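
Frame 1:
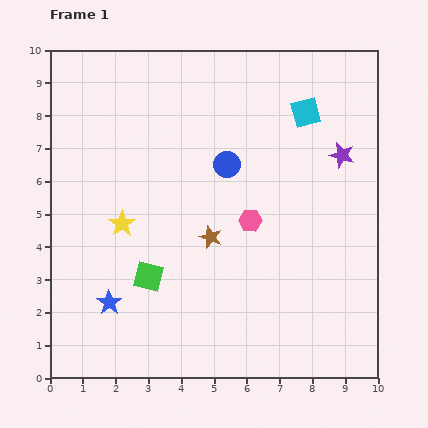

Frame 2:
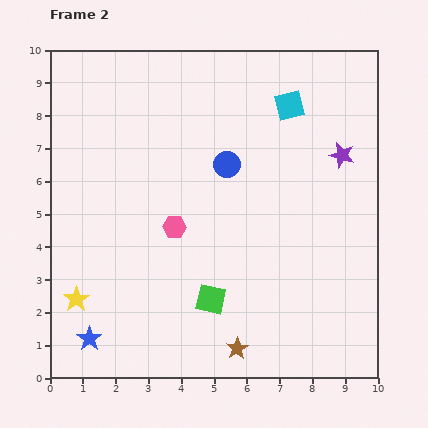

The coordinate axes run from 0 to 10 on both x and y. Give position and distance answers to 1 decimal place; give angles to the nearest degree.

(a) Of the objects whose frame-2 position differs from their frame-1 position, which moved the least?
the cyan square

(moved 0.5)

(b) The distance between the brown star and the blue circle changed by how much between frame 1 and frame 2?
+3.3

Distance in frame 1: 2.3. Distance in frame 2: 5.6.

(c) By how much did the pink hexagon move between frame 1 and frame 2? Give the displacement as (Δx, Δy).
(-2.3, -0.2)

The pink hexagon was at (6.1, 4.8) in frame 1 and (3.8, 4.6) in frame 2.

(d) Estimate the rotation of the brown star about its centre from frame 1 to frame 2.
21° clockwise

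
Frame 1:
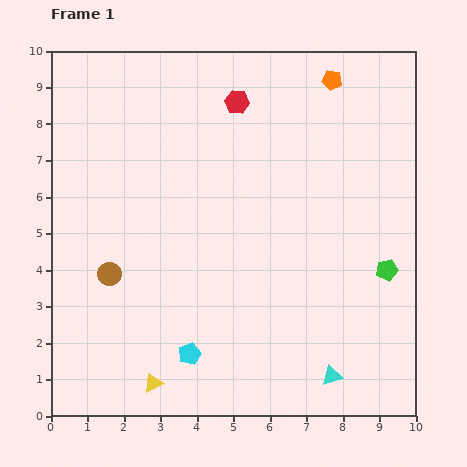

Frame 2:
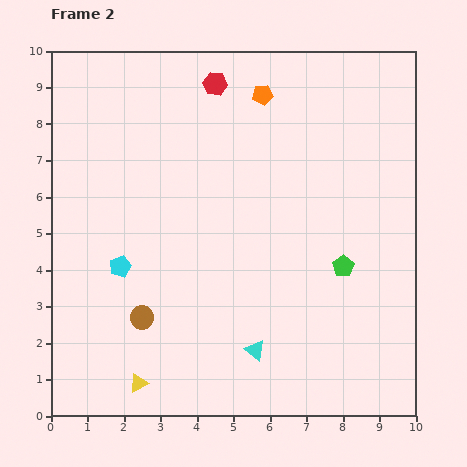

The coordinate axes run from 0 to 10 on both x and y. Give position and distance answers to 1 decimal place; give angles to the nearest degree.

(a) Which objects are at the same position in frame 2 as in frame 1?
none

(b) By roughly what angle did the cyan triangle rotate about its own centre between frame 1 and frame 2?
54° clockwise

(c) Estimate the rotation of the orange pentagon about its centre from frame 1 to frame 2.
19° counter-clockwise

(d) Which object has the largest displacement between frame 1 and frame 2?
the cyan pentagon

(moved 3.1; next 2.2)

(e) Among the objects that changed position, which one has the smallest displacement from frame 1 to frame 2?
the yellow triangle

(moved 0.4)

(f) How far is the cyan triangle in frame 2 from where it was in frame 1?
2.2

The cyan triangle moved from (7.7, 1.1) to (5.6, 1.8), a distance of √(2.1² + 0.7²) ≈ 2.2.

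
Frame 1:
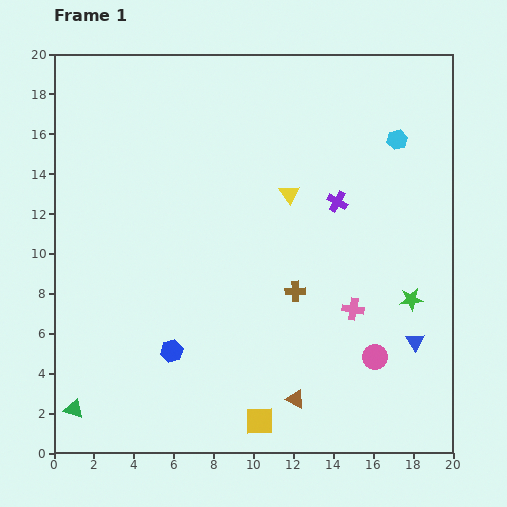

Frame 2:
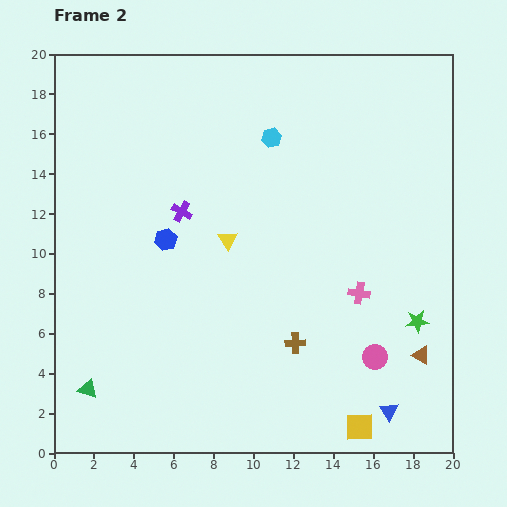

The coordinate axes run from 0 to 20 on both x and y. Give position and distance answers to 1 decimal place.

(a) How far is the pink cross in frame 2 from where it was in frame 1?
0.9

The pink cross moved from (15.0, 7.2) to (15.3, 8.0), a distance of √(0.3² + 0.8²) ≈ 0.9.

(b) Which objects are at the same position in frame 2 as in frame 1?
the pink circle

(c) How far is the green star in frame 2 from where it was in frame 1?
1.1

The green star moved from (17.9, 7.7) to (18.2, 6.6), a distance of √(0.3² + 1.1²) ≈ 1.1.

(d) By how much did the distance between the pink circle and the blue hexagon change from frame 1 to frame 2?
+1.8

Distance in frame 1: 10.2. Distance in frame 2: 12.0.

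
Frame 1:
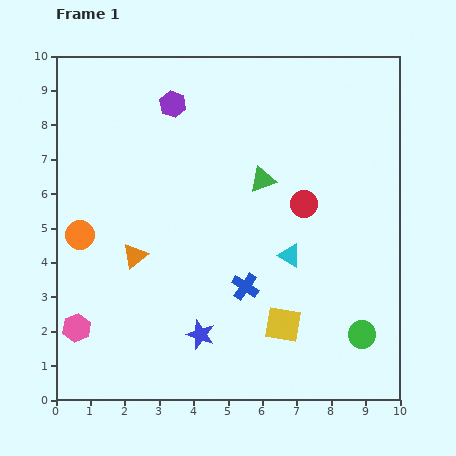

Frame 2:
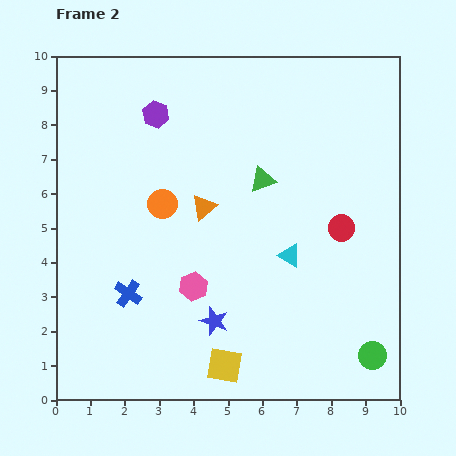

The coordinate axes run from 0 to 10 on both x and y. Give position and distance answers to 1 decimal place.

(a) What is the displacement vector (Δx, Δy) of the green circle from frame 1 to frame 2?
(0.3, -0.6)

The green circle was at (8.9, 1.9) in frame 1 and (9.2, 1.3) in frame 2.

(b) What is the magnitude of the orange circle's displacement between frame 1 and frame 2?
2.6

The orange circle moved from (0.7, 4.8) to (3.1, 5.7), a distance of √(2.4² + 0.9²) ≈ 2.6.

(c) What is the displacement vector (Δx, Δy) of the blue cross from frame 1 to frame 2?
(-3.4, -0.2)

The blue cross was at (5.5, 3.3) in frame 1 and (2.1, 3.1) in frame 2.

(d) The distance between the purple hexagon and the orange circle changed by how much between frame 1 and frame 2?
-2.1

Distance in frame 1: 4.7. Distance in frame 2: 2.6.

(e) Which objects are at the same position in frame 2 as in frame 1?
the green triangle, the cyan triangle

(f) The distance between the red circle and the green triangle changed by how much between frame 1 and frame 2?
+1.3

Distance in frame 1: 1.4. Distance in frame 2: 2.7.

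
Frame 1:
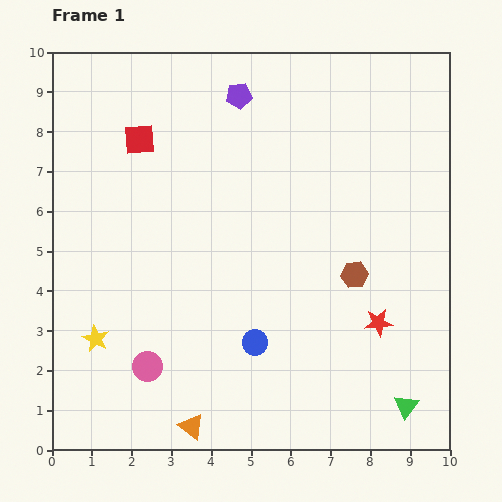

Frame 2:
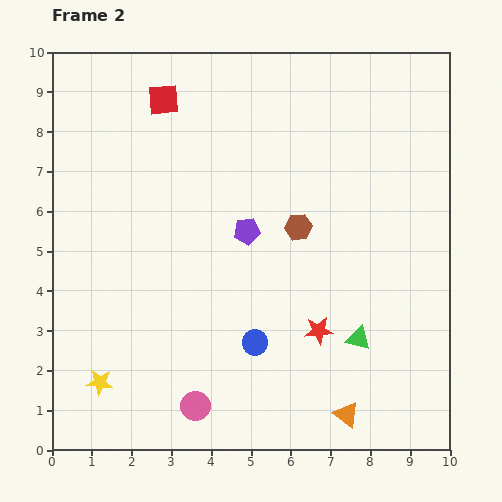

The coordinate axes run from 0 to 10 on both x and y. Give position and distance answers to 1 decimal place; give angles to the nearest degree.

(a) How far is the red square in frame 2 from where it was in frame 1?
1.2

The red square moved from (2.2, 7.8) to (2.8, 8.8), a distance of √(0.6² + 1.0²) ≈ 1.2.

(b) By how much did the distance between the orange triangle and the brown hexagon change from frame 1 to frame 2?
-0.7

Distance in frame 1: 5.6. Distance in frame 2: 4.9.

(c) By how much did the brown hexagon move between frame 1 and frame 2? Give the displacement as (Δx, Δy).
(-1.4, 1.2)

The brown hexagon was at (7.6, 4.4) in frame 1 and (6.2, 5.6) in frame 2.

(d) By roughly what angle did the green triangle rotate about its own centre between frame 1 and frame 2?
53° counter-clockwise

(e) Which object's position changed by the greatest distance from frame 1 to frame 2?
the orange triangle

(moved 3.9; next 3.4)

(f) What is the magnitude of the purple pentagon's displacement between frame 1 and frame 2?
3.4

The purple pentagon moved from (4.7, 8.9) to (4.9, 5.5), a distance of √(0.2² + 3.4²) ≈ 3.4.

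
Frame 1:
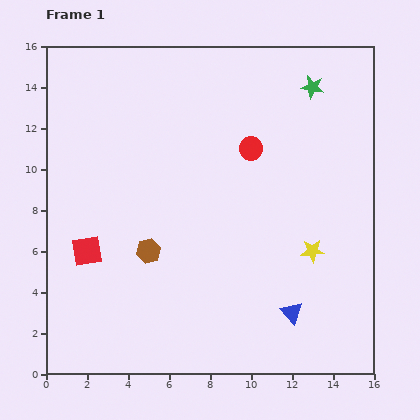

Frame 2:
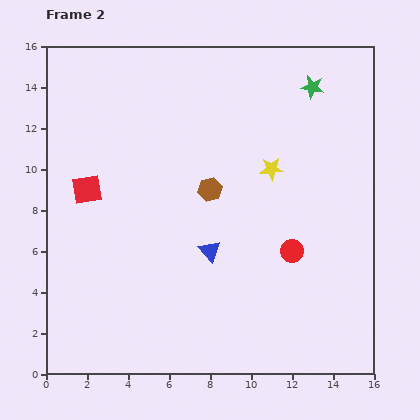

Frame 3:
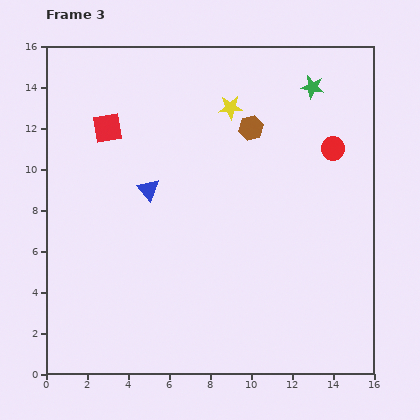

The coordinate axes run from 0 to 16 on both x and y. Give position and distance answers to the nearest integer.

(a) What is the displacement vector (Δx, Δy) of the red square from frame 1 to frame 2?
(0, 3)

The red square was at (2, 6) in frame 1 and (2, 9) in frame 2.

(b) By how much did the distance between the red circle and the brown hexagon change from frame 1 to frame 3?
-3

Distance in frame 1: 7. Distance in frame 3: 4.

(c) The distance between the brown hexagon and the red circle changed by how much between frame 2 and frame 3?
-1

Distance in frame 2: 5. Distance in frame 3: 4.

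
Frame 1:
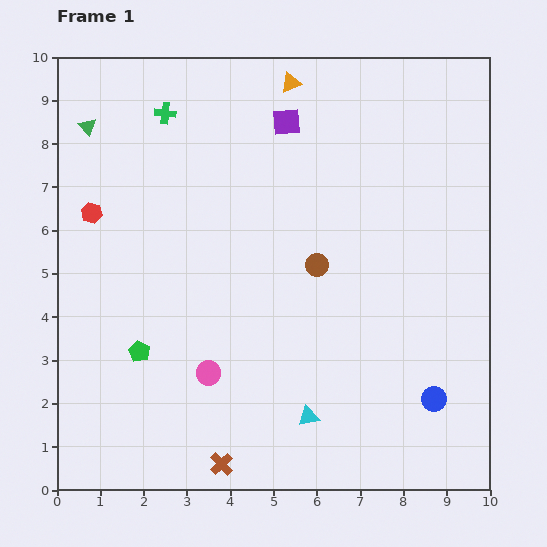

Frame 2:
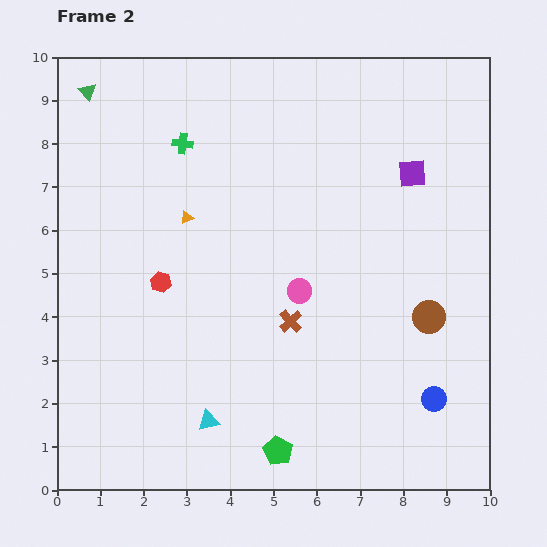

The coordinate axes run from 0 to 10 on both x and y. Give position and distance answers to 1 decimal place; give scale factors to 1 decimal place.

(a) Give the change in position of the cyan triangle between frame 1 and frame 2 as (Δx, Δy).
(-2.3, -0.1)

The cyan triangle was at (5.8, 1.7) in frame 1 and (3.5, 1.6) in frame 2.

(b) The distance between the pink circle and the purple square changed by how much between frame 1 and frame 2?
-2.4

Distance in frame 1: 6.1. Distance in frame 2: 3.7.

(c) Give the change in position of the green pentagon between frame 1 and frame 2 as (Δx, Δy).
(3.2, -2.3)

The green pentagon was at (1.9, 3.2) in frame 1 and (5.1, 0.9) in frame 2.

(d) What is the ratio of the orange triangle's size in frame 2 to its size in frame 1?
0.6×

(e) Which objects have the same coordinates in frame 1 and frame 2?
the blue circle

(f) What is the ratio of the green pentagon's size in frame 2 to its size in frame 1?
1.4×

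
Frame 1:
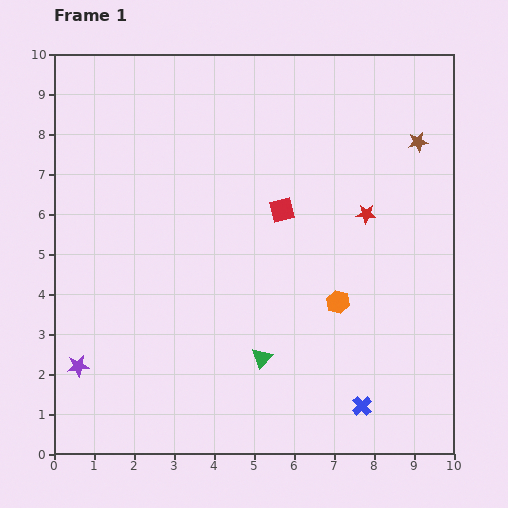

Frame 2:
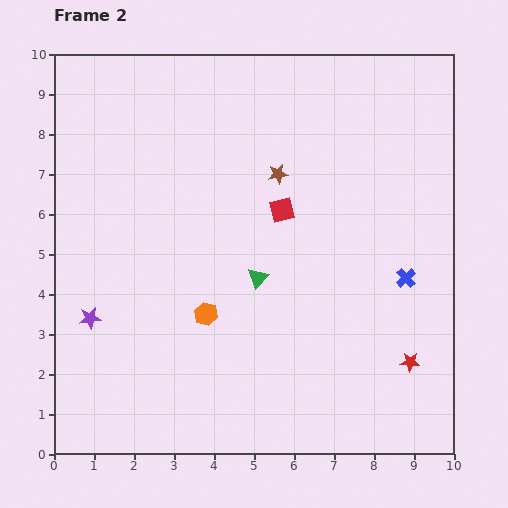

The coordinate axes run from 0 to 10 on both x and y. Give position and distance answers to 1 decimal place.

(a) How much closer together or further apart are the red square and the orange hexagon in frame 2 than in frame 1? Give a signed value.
+0.5

Distance in frame 1: 2.7. Distance in frame 2: 3.2.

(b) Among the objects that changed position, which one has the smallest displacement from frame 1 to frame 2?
the purple star

(moved 1.2)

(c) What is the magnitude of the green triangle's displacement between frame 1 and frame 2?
2.0

The green triangle moved from (5.2, 2.4) to (5.1, 4.4), a distance of √(0.1² + 2.0²) ≈ 2.0.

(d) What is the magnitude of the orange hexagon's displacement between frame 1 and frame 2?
3.3

The orange hexagon moved from (7.1, 3.8) to (3.8, 3.5), a distance of √(3.3² + 0.3²) ≈ 3.3.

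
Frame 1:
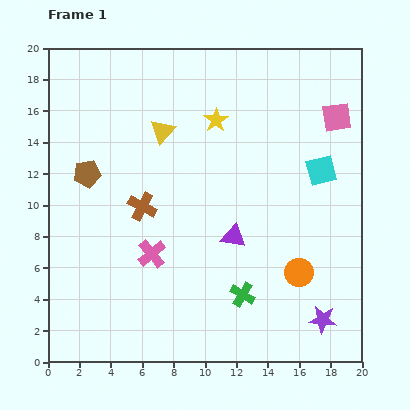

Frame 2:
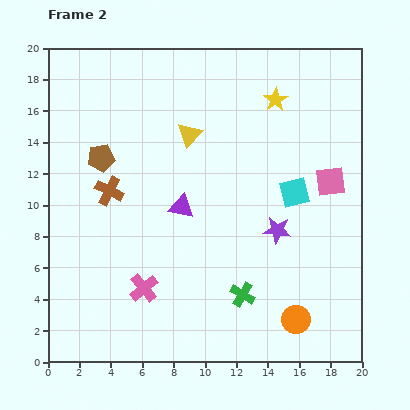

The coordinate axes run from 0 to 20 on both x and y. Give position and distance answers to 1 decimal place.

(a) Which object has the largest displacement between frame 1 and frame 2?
the purple star

(moved 6.4; next 4.1)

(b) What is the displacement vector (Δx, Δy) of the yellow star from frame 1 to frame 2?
(3.8, 1.3)

The yellow star was at (10.7, 15.4) in frame 1 and (14.5, 16.7) in frame 2.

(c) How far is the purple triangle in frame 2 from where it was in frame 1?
3.8

The purple triangle moved from (11.8, 8.0) to (8.5, 9.9), a distance of √(3.3² + 1.9²) ≈ 3.8.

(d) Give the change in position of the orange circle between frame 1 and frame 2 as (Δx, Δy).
(-0.2, -3.0)

The orange circle was at (16.0, 5.7) in frame 1 and (15.8, 2.7) in frame 2.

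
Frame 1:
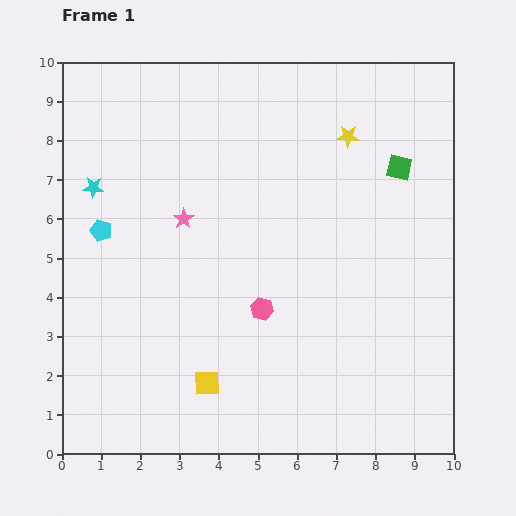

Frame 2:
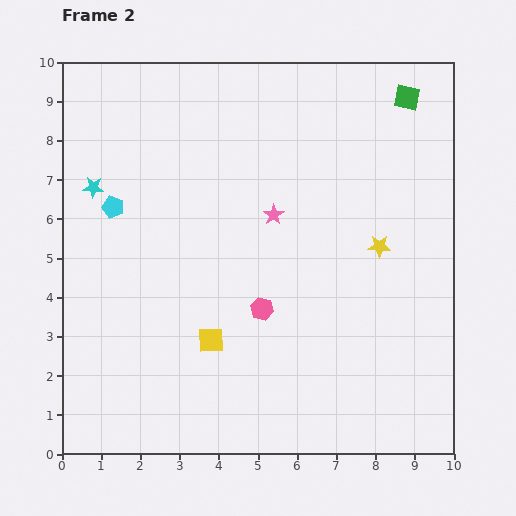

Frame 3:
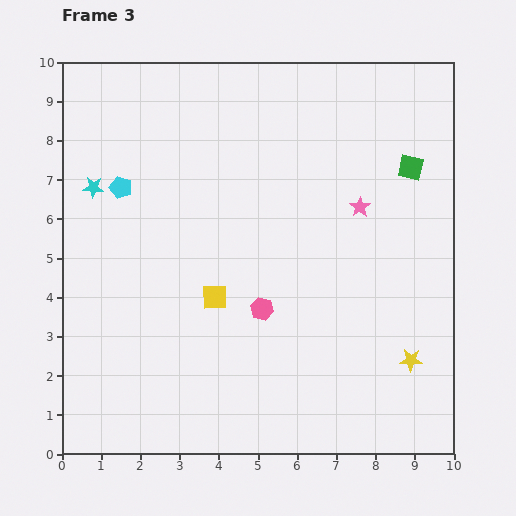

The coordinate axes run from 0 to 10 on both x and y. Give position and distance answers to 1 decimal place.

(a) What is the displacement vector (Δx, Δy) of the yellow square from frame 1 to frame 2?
(0.1, 1.1)

The yellow square was at (3.7, 1.8) in frame 1 and (3.8, 2.9) in frame 2.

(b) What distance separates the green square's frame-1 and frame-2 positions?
1.8

The green square moved from (8.6, 7.3) to (8.8, 9.1), a distance of √(0.2² + 1.8²) ≈ 1.8.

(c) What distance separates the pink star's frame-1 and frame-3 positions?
4.5

The pink star moved from (3.1, 6.0) to (7.6, 6.3), a distance of √(4.5² + 0.3²) ≈ 4.5.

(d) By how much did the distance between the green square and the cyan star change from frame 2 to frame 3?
-0.2

Distance in frame 2: 8.3. Distance in frame 3: 8.1.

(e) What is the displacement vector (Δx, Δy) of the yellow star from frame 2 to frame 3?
(0.8, -2.9)

The yellow star was at (8.1, 5.3) in frame 2 and (8.9, 2.4) in frame 3.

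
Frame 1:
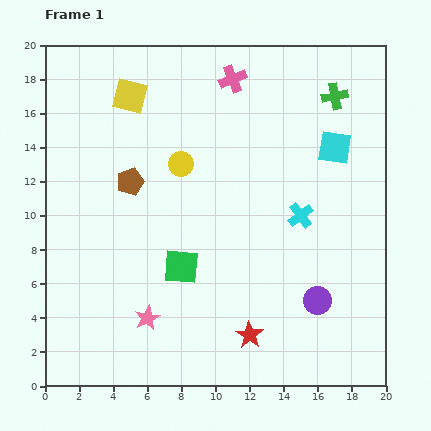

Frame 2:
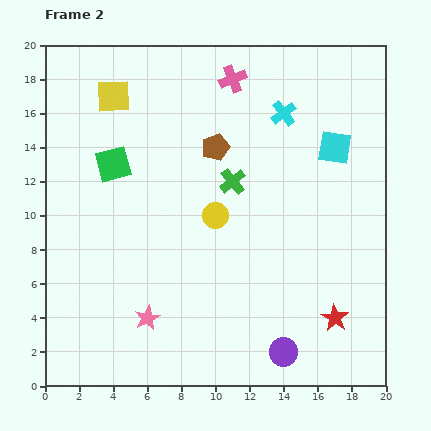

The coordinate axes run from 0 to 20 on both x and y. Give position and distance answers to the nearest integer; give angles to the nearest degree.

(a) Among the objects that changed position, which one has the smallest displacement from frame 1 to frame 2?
the yellow square

(moved 1)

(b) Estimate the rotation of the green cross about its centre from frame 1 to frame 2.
27° counter-clockwise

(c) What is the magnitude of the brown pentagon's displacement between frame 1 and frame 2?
5

The brown pentagon moved from (5, 12) to (10, 14), a distance of √(5² + 2²) ≈ 5.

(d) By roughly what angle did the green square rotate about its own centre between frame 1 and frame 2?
19° counter-clockwise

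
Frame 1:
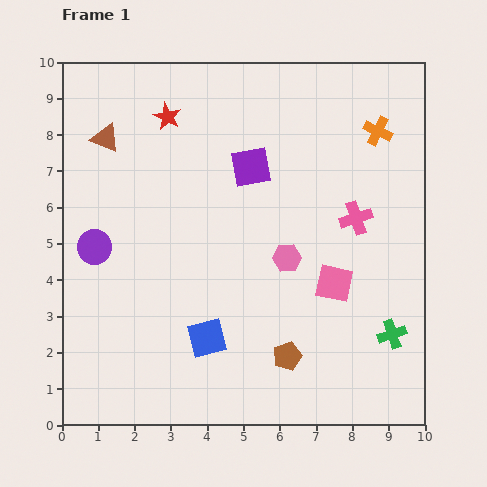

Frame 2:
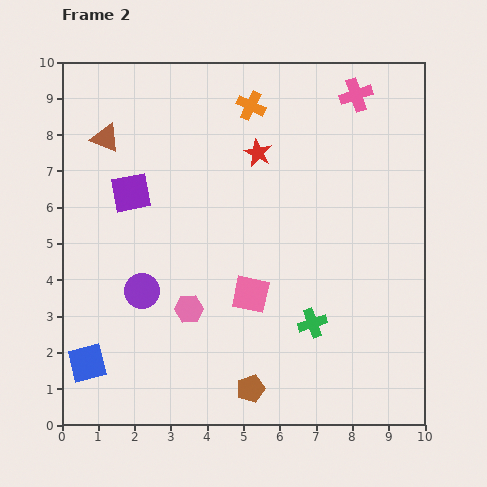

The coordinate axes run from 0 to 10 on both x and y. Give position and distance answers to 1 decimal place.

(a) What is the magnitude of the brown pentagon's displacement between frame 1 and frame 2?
1.3

The brown pentagon moved from (6.2, 1.9) to (5.2, 1.0), a distance of √(1.0² + 0.9²) ≈ 1.3.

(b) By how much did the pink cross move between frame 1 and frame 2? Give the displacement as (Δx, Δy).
(0.0, 3.4)

The pink cross was at (8.1, 5.7) in frame 1 and (8.1, 9.1) in frame 2.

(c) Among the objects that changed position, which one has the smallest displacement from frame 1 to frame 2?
the brown pentagon

(moved 1.3)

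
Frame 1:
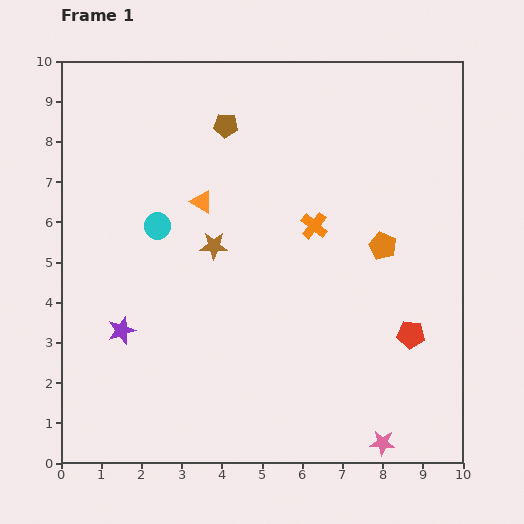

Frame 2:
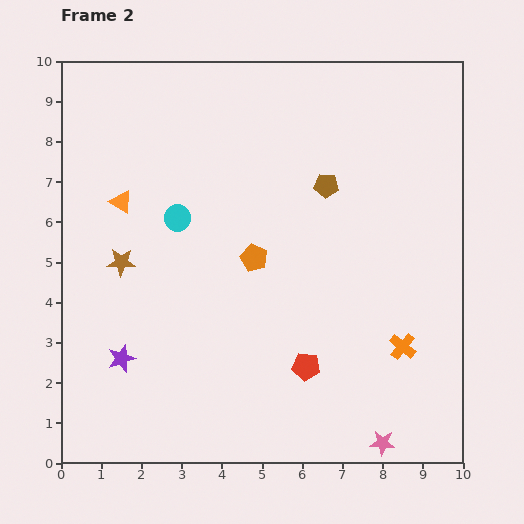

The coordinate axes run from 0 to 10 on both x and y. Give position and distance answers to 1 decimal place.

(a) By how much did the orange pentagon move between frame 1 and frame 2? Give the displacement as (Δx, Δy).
(-3.2, -0.3)

The orange pentagon was at (8.0, 5.4) in frame 1 and (4.8, 5.1) in frame 2.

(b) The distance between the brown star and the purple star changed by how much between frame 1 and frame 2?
-0.7

Distance in frame 1: 3.1. Distance in frame 2: 2.4.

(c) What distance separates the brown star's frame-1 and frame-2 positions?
2.3

The brown star moved from (3.8, 5.4) to (1.5, 5.0), a distance of √(2.3² + 0.4²) ≈ 2.3.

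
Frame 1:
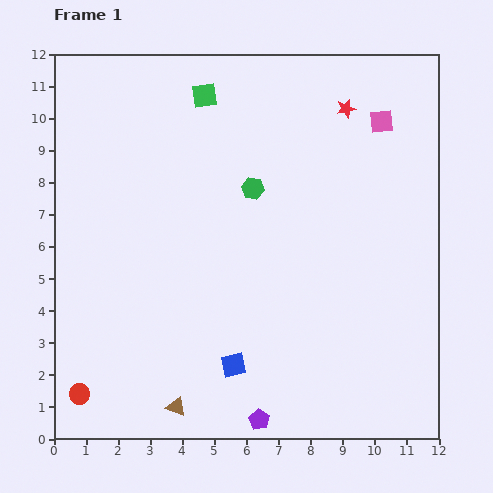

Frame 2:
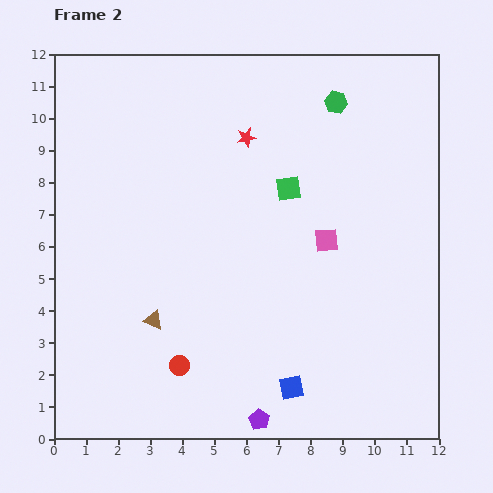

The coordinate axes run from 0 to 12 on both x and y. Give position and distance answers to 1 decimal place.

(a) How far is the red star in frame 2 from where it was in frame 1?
3.2

The red star moved from (9.1, 10.3) to (6.0, 9.4), a distance of √(3.1² + 0.9²) ≈ 3.2.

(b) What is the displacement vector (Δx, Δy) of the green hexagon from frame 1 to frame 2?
(2.6, 2.7)

The green hexagon was at (6.2, 7.8) in frame 1 and (8.8, 10.5) in frame 2.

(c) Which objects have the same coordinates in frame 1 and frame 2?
the purple pentagon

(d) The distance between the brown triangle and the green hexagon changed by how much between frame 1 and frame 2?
+1.7

Distance in frame 1: 7.2. Distance in frame 2: 8.9.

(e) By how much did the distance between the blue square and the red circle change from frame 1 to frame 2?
-1.3

Distance in frame 1: 4.9. Distance in frame 2: 3.6.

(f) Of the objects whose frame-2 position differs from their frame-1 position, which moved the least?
the blue square

(moved 1.9)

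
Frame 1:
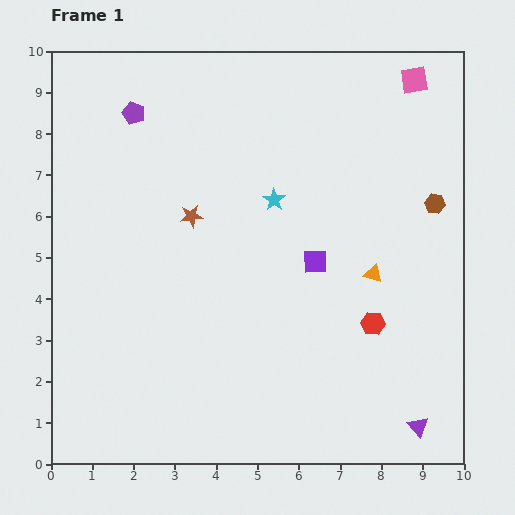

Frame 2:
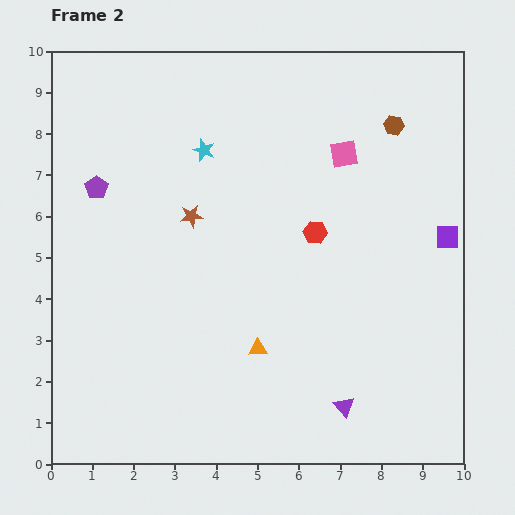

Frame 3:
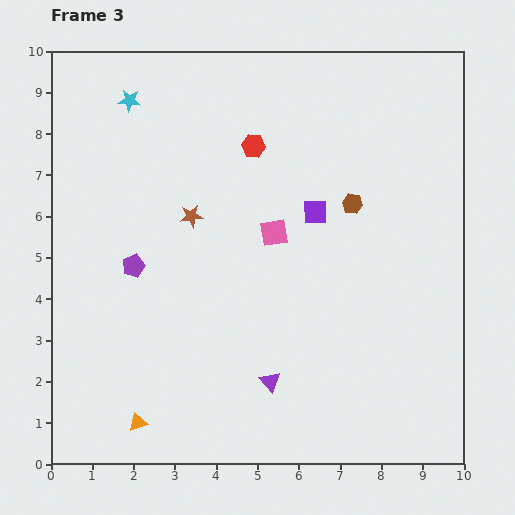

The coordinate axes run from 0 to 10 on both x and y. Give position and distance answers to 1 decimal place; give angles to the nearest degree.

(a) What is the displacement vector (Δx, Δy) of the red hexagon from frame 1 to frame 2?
(-1.4, 2.2)

The red hexagon was at (7.8, 3.4) in frame 1 and (6.4, 5.6) in frame 2.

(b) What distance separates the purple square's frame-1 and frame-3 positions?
1.2

The purple square moved from (6.4, 4.9) to (6.4, 6.1), a distance of √(0.0² + 1.2²) ≈ 1.2.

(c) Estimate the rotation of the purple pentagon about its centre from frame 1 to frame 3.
30° clockwise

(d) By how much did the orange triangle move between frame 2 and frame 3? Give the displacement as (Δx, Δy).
(-2.9, -1.8)

The orange triangle was at (5.0, 2.8) in frame 2 and (2.1, 1.0) in frame 3.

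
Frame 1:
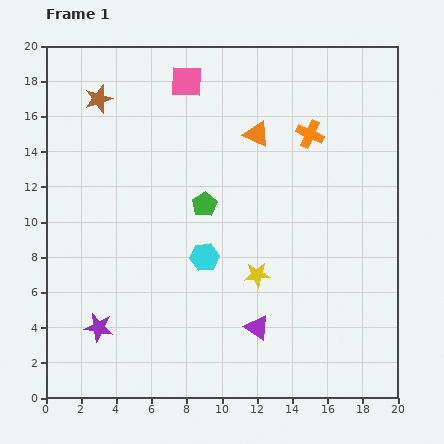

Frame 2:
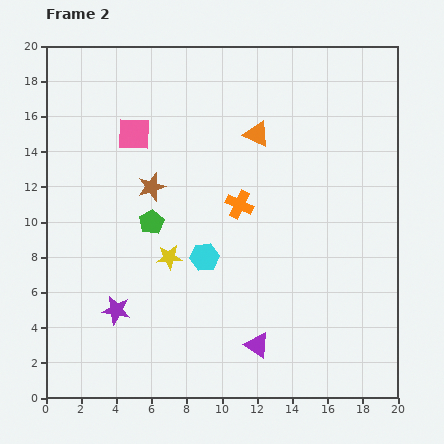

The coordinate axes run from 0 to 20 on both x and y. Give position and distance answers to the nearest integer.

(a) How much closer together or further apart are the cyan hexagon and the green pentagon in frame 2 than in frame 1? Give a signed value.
+1

Distance in frame 1: 3. Distance in frame 2: 4.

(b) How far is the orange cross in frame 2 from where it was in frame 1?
6

The orange cross moved from (15, 15) to (11, 11), a distance of √(4² + 4²) ≈ 6.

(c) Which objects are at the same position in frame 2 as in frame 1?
the orange triangle, the cyan hexagon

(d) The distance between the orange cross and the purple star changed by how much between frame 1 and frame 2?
-7

Distance in frame 1: 16. Distance in frame 2: 9.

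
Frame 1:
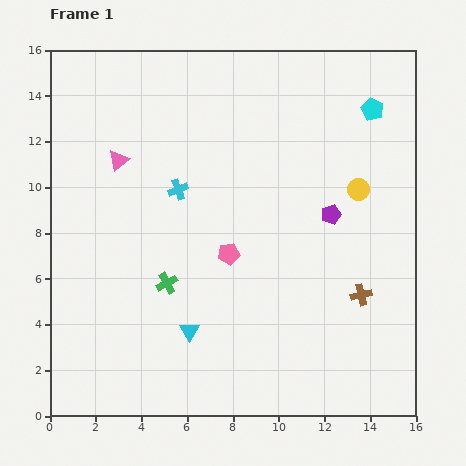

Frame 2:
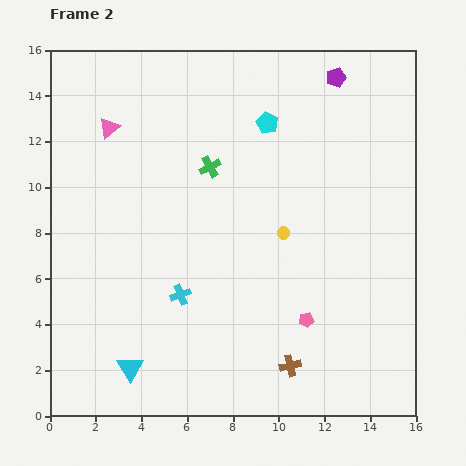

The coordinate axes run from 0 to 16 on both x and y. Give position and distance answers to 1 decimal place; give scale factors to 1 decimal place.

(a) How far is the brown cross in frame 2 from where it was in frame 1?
4.4

The brown cross moved from (13.6, 5.3) to (10.5, 2.2), a distance of √(3.1² + 3.1²) ≈ 4.4.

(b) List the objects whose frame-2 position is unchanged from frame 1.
none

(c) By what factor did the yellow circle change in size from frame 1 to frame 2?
0.6×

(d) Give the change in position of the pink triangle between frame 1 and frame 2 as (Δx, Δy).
(-0.4, 1.4)

The pink triangle was at (3.0, 11.2) in frame 1 and (2.6, 12.6) in frame 2.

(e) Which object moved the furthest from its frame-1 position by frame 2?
the purple pentagon

(moved 6.0; next 5.4)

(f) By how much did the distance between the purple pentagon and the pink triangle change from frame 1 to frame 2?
+0.5

Distance in frame 1: 9.6. Distance in frame 2: 10.1.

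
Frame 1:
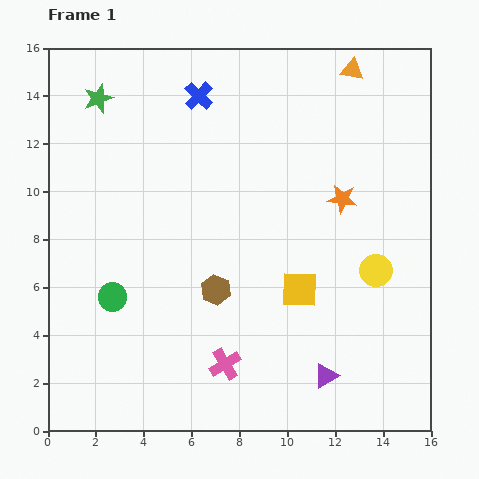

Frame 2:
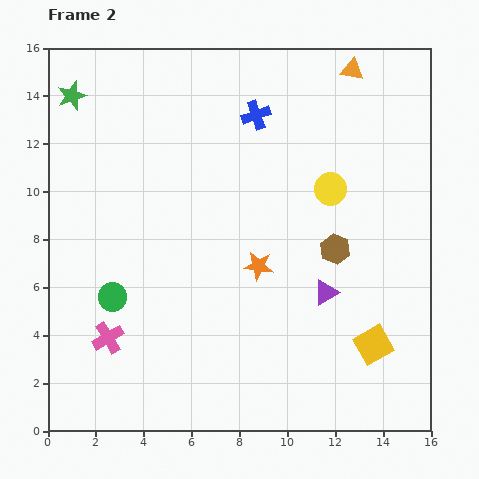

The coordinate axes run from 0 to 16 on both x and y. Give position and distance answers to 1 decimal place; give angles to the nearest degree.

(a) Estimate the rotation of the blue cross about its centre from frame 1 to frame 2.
27° clockwise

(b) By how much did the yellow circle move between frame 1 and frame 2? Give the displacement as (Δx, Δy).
(-1.9, 3.4)

The yellow circle was at (13.7, 6.7) in frame 1 and (11.8, 10.1) in frame 2.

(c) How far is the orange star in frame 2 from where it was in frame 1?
4.5

The orange star moved from (12.3, 9.7) to (8.8, 6.9), a distance of √(3.5² + 2.8²) ≈ 4.5.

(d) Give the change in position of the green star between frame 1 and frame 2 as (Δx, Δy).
(-1.1, 0.1)

The green star was at (2.1, 13.9) in frame 1 and (1.0, 14.0) in frame 2.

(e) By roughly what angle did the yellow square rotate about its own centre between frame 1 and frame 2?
32° counter-clockwise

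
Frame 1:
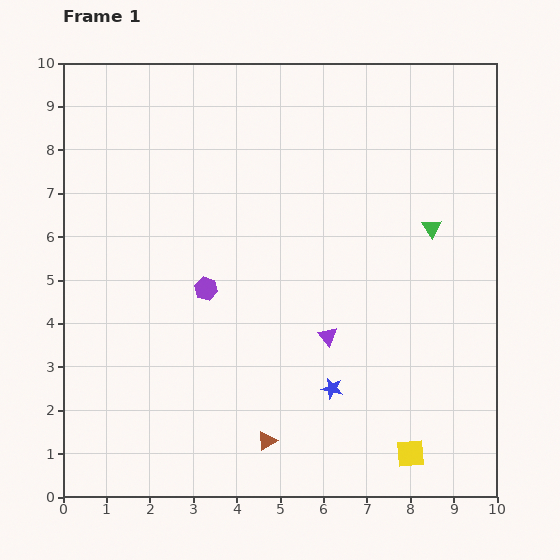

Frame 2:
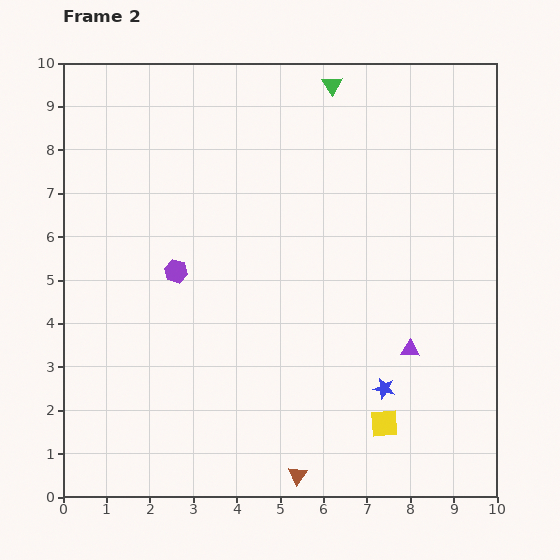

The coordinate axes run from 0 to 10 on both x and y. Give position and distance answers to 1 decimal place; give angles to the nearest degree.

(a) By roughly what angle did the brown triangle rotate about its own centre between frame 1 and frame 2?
22° counter-clockwise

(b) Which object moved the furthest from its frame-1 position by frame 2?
the green triangle

(moved 4.0; next 1.9)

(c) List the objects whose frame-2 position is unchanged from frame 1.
none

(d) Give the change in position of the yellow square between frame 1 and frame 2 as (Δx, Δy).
(-0.6, 0.7)

The yellow square was at (8.0, 1.0) in frame 1 and (7.4, 1.7) in frame 2.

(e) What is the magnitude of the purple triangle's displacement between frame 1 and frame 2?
1.9

The purple triangle moved from (6.1, 3.7) to (8.0, 3.4), a distance of √(1.9² + 0.3²) ≈ 1.9.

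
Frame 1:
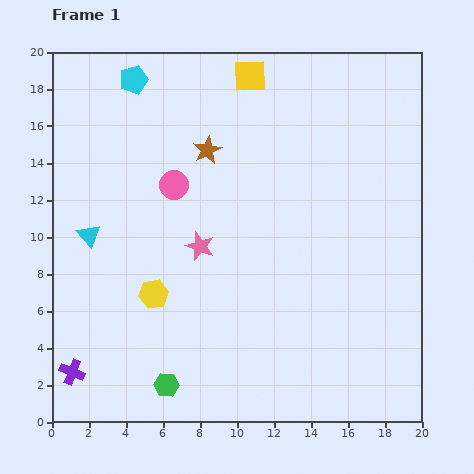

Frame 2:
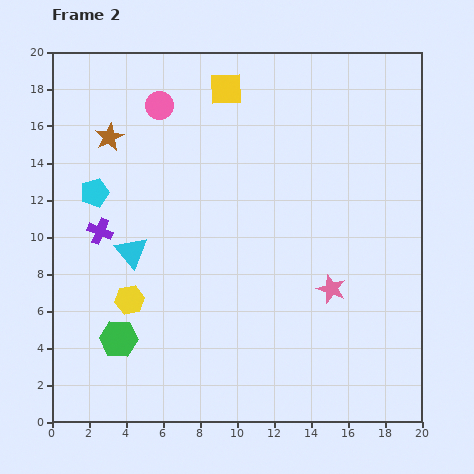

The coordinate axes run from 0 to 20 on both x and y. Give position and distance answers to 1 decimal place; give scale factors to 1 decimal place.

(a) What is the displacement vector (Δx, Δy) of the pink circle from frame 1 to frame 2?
(-0.8, 4.3)

The pink circle was at (6.6, 12.8) in frame 1 and (5.8, 17.1) in frame 2.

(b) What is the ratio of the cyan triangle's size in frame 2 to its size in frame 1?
1.4×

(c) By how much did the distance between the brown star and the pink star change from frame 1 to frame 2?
+9.3

Distance in frame 1: 5.2. Distance in frame 2: 14.5.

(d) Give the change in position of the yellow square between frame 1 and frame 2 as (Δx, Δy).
(-1.3, -0.7)

The yellow square was at (10.7, 18.7) in frame 1 and (9.4, 18.0) in frame 2.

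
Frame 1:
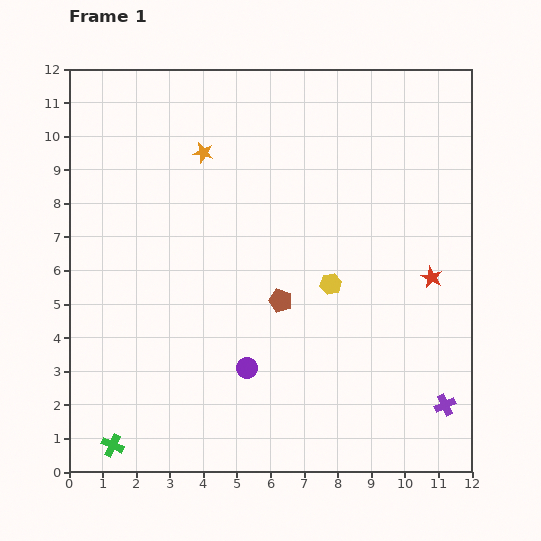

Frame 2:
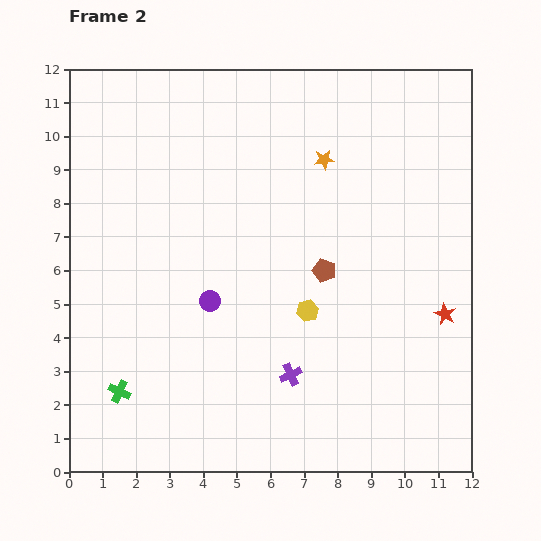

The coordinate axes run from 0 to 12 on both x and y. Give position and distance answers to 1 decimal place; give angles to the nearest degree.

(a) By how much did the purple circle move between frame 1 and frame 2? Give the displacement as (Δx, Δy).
(-1.1, 2.0)

The purple circle was at (5.3, 3.1) in frame 1 and (4.2, 5.1) in frame 2.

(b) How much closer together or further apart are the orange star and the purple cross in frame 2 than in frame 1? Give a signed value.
-3.9

Distance in frame 1: 10.4. Distance in frame 2: 6.5.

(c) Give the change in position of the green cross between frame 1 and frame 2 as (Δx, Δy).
(0.2, 1.6)

The green cross was at (1.3, 0.8) in frame 1 and (1.5, 2.4) in frame 2.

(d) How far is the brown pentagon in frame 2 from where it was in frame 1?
1.6

The brown pentagon moved from (6.3, 5.1) to (7.6, 6.0), a distance of √(1.3² + 0.9²) ≈ 1.6.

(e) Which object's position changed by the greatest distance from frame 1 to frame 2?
the purple cross

(moved 4.7; next 3.6)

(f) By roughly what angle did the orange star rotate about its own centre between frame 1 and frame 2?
21° counter-clockwise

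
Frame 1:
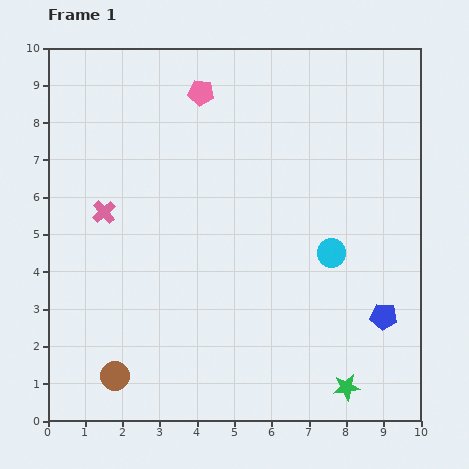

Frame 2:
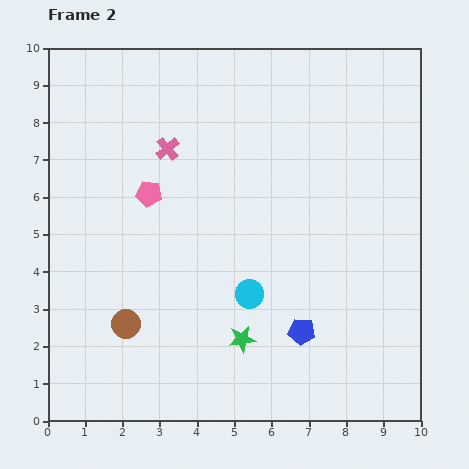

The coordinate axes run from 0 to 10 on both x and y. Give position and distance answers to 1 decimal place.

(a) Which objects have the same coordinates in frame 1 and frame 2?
none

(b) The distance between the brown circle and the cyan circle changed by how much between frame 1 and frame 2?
-3.3

Distance in frame 1: 6.7. Distance in frame 2: 3.4.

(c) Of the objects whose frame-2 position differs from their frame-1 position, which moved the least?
the brown circle

(moved 1.4)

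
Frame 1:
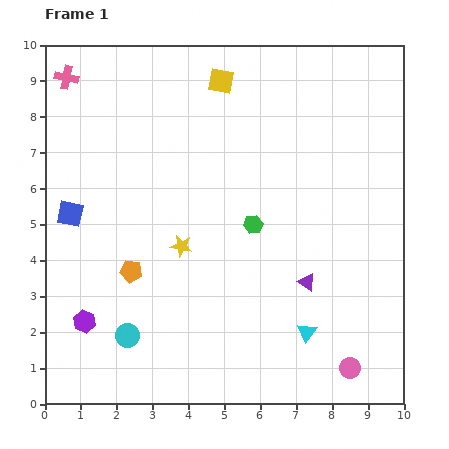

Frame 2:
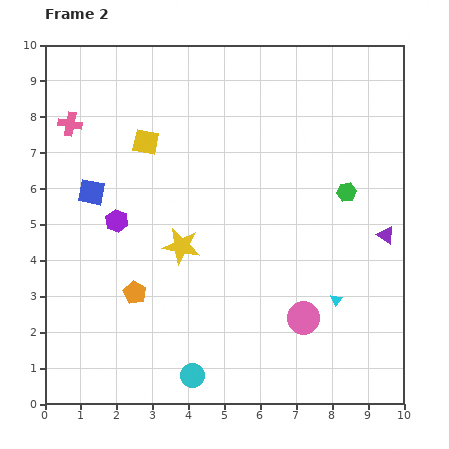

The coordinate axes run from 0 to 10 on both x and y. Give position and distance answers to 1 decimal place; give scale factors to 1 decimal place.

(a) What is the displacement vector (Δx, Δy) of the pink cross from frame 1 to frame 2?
(0.1, -1.3)

The pink cross was at (0.6, 9.1) in frame 1 and (0.7, 7.8) in frame 2.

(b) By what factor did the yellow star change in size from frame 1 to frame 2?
1.7×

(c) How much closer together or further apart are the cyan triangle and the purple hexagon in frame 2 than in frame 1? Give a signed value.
+0.3

Distance in frame 1: 6.2. Distance in frame 2: 6.5.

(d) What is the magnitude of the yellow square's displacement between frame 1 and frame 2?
2.7

The yellow square moved from (4.9, 9.0) to (2.8, 7.3), a distance of √(2.1² + 1.7²) ≈ 2.7.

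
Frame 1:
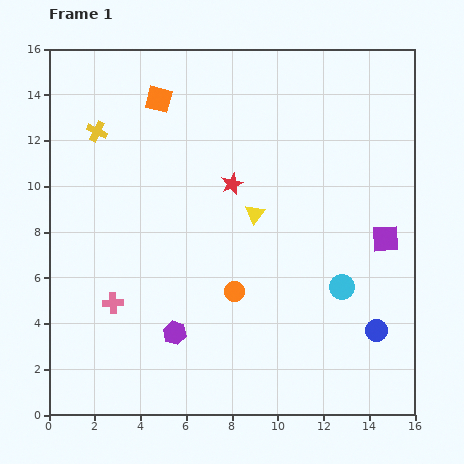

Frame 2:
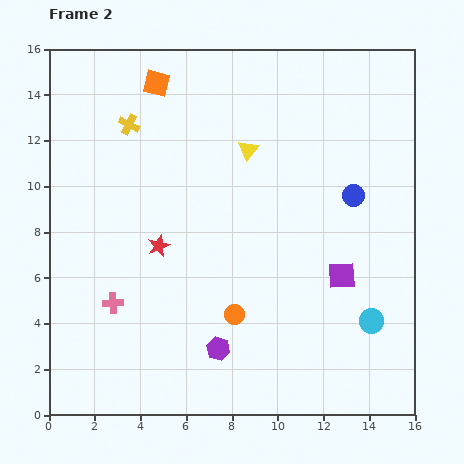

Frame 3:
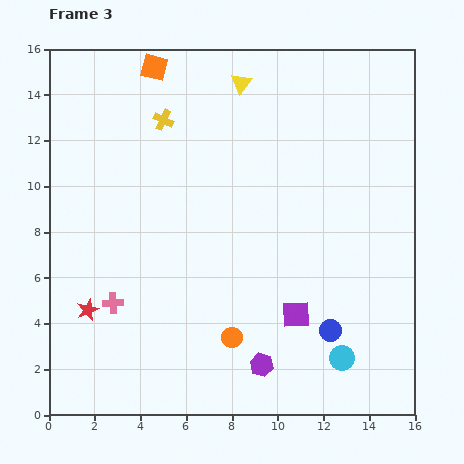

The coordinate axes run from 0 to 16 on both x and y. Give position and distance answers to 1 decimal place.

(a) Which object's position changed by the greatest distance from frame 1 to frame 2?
the blue circle

(moved 6.0; next 4.2)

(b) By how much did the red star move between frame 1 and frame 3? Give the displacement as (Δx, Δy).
(-6.3, -5.5)

The red star was at (8.0, 10.1) in frame 1 and (1.7, 4.6) in frame 3.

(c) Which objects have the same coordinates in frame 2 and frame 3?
the pink cross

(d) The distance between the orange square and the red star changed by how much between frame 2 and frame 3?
+3.9

Distance in frame 2: 7.1. Distance in frame 3: 11.0.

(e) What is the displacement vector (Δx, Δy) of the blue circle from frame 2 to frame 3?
(-1.0, -5.9)

The blue circle was at (13.3, 9.6) in frame 2 and (12.3, 3.7) in frame 3.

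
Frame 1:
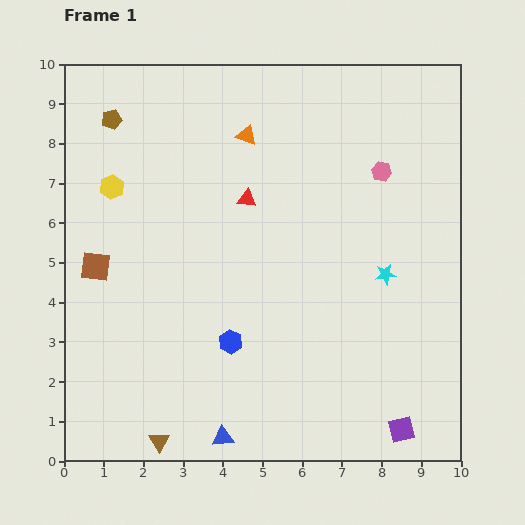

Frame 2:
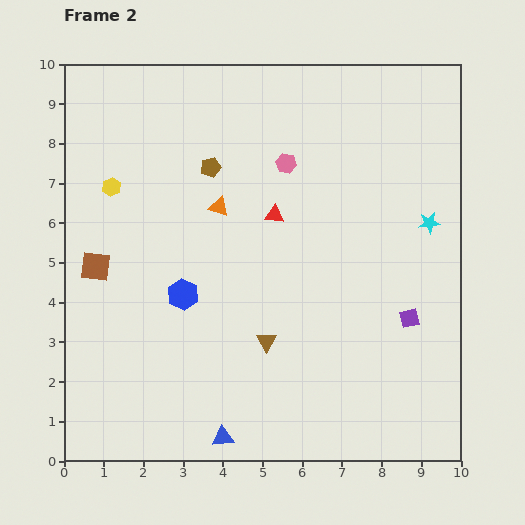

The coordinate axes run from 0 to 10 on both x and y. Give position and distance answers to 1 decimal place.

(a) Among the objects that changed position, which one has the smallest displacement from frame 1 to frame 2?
the red triangle

(moved 0.8)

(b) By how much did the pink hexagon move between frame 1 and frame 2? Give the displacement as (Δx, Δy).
(-2.4, 0.2)

The pink hexagon was at (8.0, 7.3) in frame 1 and (5.6, 7.5) in frame 2.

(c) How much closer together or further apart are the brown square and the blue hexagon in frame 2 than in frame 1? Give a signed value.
-1.6

Distance in frame 1: 3.9. Distance in frame 2: 2.3.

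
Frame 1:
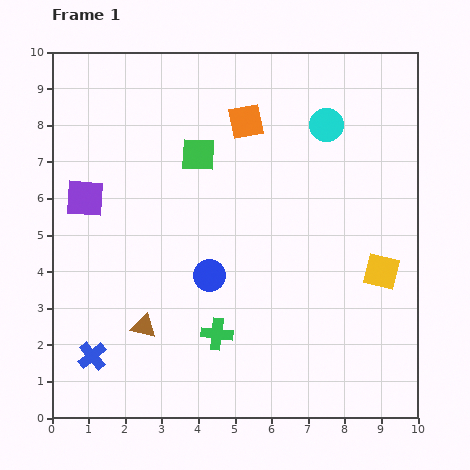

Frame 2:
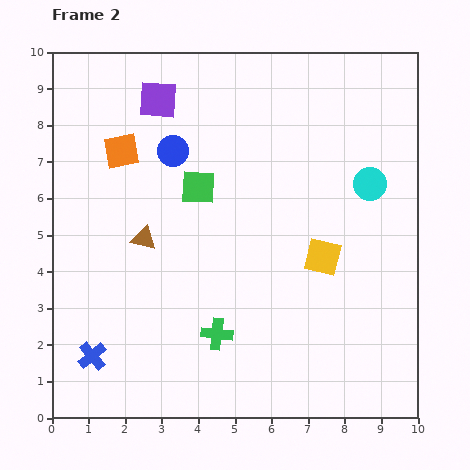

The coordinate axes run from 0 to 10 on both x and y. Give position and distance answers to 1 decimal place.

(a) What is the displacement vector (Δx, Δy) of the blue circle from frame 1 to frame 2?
(-1.0, 3.4)

The blue circle was at (4.3, 3.9) in frame 1 and (3.3, 7.3) in frame 2.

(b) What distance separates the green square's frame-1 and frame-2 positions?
0.9

The green square moved from (4.0, 7.2) to (4.0, 6.3), a distance of √(0.0² + 0.9²) ≈ 0.9.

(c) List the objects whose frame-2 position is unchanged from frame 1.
the blue cross, the green cross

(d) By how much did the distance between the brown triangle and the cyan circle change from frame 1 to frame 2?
-1.0

Distance in frame 1: 7.4. Distance in frame 2: 6.4.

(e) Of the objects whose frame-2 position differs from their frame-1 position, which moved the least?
the green square

(moved 0.9)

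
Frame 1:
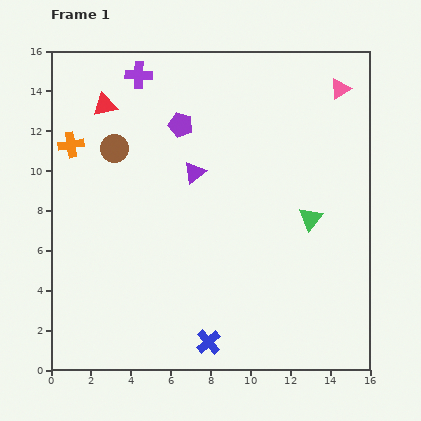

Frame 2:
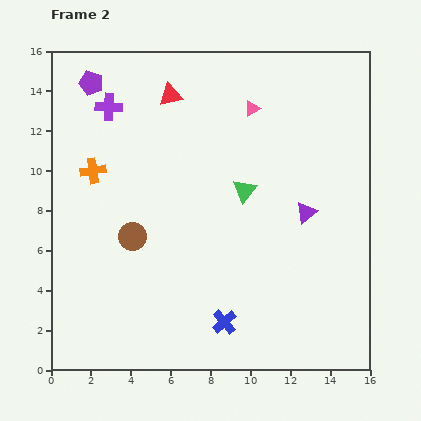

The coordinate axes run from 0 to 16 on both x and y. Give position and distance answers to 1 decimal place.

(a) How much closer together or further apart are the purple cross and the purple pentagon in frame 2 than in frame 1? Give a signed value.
-1.8

Distance in frame 1: 3.3. Distance in frame 2: 1.5.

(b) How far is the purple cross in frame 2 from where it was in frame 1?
2.2

The purple cross moved from (4.4, 14.8) to (2.9, 13.2), a distance of √(1.5² + 1.6²) ≈ 2.2.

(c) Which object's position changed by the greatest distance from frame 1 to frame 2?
the purple triangle

(moved 5.9; next 5.0)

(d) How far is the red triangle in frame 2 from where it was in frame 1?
3.3

The red triangle moved from (2.7, 13.3) to (6.0, 13.8), a distance of √(3.3² + 0.5²) ≈ 3.3.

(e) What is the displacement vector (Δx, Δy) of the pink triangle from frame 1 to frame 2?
(-4.4, -1.0)

The pink triangle was at (14.5, 14.1) in frame 1 and (10.1, 13.1) in frame 2.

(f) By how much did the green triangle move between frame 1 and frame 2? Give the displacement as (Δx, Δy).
(-3.3, 1.4)

The green triangle was at (13.0, 7.6) in frame 1 and (9.7, 9.0) in frame 2.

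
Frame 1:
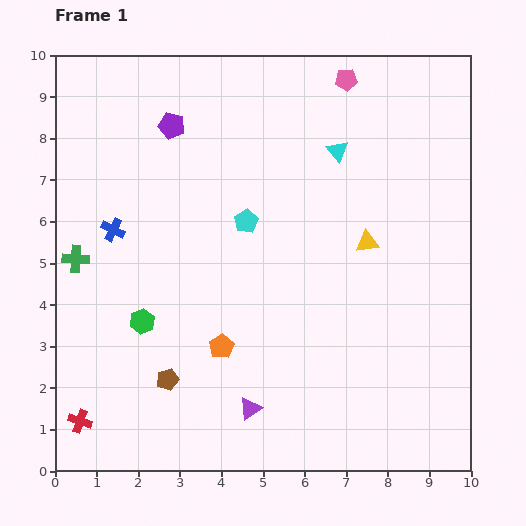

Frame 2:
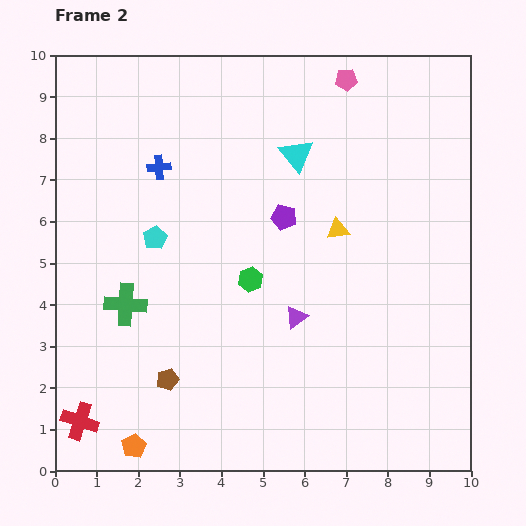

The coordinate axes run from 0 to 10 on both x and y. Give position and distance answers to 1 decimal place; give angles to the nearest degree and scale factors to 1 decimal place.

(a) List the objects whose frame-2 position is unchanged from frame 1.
the brown pentagon, the pink pentagon, the red cross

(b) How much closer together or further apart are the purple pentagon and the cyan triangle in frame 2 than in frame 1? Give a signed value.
-2.5

Distance in frame 1: 4.0. Distance in frame 2: 1.5.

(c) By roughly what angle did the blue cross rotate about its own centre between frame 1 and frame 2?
31° counter-clockwise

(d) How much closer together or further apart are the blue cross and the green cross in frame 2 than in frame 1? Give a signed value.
+2.3

Distance in frame 1: 1.1. Distance in frame 2: 3.4.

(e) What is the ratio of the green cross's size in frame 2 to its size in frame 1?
1.6×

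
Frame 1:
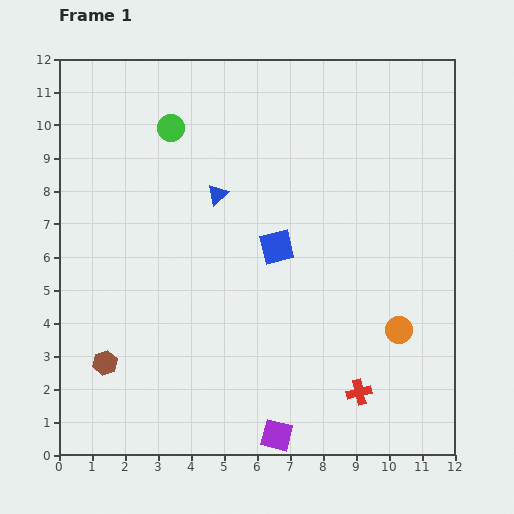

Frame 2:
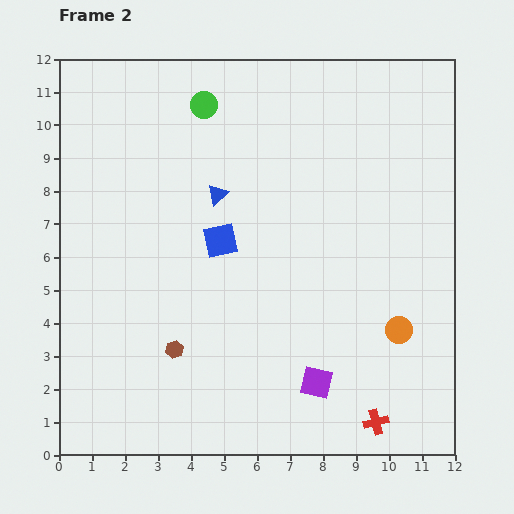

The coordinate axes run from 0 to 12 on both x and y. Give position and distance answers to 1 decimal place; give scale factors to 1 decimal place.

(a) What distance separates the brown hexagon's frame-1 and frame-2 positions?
2.1

The brown hexagon moved from (1.4, 2.8) to (3.5, 3.2), a distance of √(2.1² + 0.4²) ≈ 2.1.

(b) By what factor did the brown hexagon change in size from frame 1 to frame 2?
0.7×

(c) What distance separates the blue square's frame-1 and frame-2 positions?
1.7

The blue square moved from (6.6, 6.3) to (4.9, 6.5), a distance of √(1.7² + 0.2²) ≈ 1.7.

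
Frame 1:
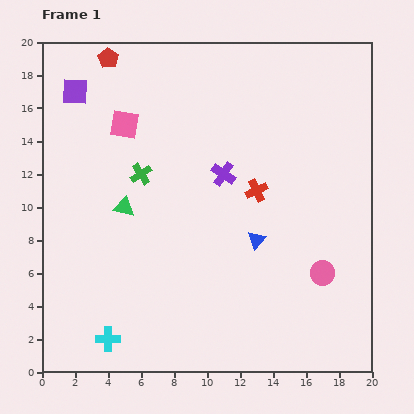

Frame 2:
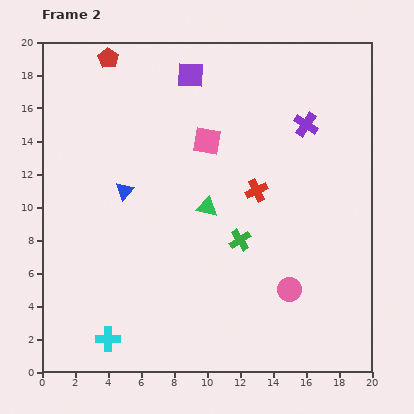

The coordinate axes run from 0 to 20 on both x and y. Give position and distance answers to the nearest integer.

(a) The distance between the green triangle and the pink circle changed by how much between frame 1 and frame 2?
-6

Distance in frame 1: 13. Distance in frame 2: 7.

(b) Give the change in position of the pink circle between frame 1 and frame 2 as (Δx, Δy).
(-2, -1)

The pink circle was at (17, 6) in frame 1 and (15, 5) in frame 2.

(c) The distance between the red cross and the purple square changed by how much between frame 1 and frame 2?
-5

Distance in frame 1: 13. Distance in frame 2: 8.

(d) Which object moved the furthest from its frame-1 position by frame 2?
the blue triangle

(moved 9; next 7)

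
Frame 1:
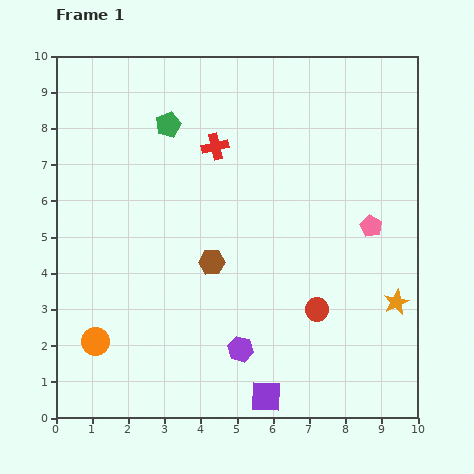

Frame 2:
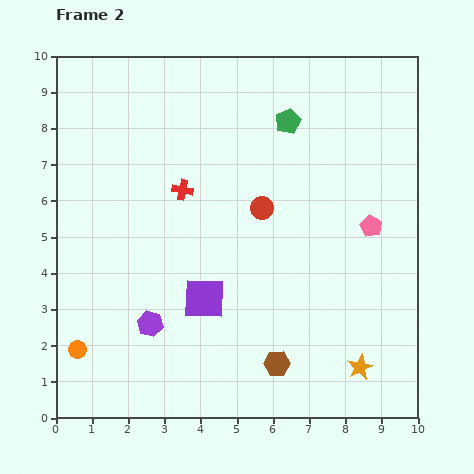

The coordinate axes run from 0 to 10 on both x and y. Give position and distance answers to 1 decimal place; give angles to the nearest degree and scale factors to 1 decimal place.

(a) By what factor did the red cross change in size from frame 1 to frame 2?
0.8×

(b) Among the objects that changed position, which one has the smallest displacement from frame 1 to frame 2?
the orange circle

(moved 0.5)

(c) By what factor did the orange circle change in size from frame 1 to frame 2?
0.6×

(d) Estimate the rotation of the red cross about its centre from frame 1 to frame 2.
24° clockwise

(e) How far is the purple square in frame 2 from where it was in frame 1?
3.2

The purple square moved from (5.8, 0.6) to (4.1, 3.3), a distance of √(1.7² + 2.7²) ≈ 3.2.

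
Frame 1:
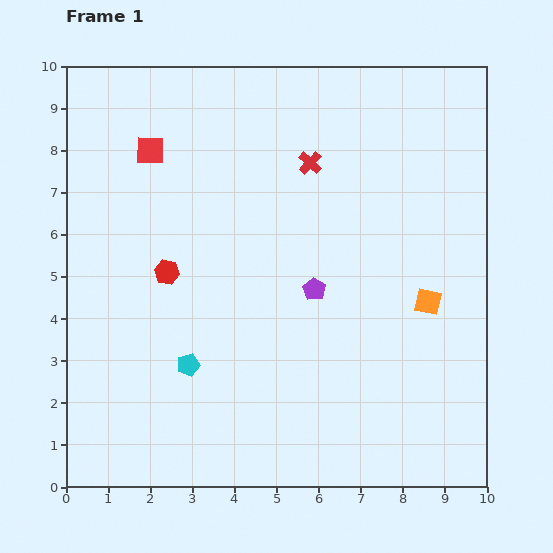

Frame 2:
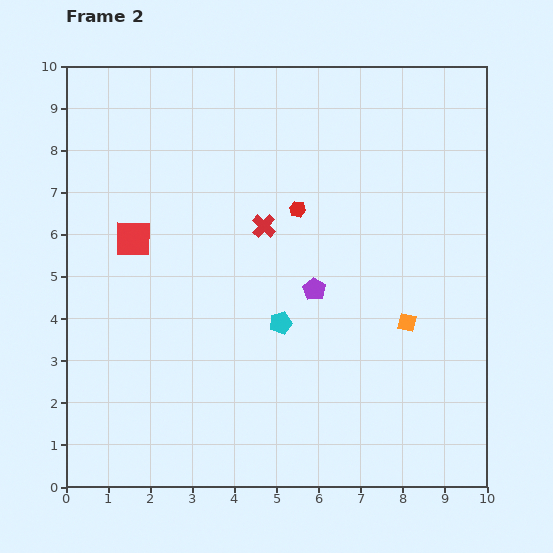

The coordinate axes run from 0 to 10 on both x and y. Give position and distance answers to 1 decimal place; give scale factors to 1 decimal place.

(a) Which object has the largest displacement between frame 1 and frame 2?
the red hexagon

(moved 3.4; next 2.4)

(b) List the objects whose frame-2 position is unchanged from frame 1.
the purple pentagon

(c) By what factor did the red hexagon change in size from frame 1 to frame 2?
0.6×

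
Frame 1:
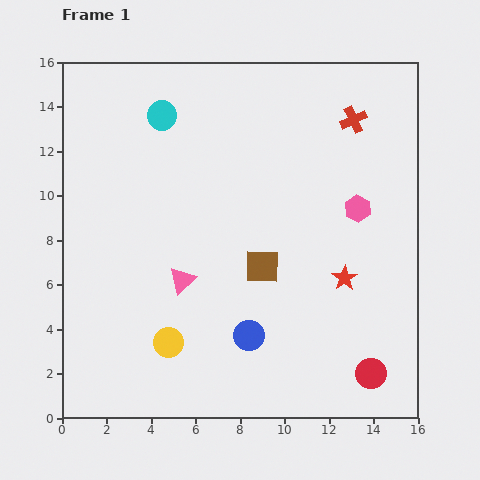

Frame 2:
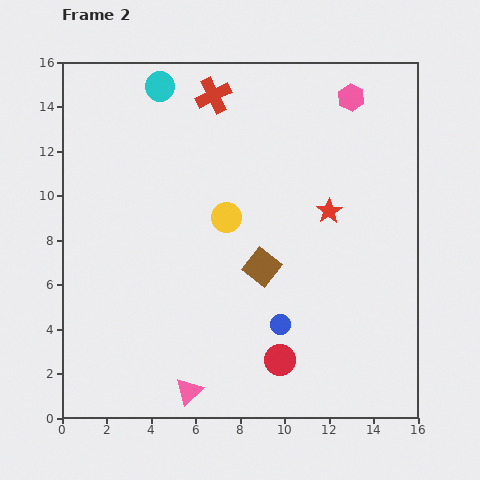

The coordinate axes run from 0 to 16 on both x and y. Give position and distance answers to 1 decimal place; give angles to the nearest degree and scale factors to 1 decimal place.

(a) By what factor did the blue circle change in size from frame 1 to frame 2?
0.7×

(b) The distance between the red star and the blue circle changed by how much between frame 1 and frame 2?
+0.6

Distance in frame 1: 5.0. Distance in frame 2: 5.6.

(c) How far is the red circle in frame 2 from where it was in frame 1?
4.1

The red circle moved from (13.9, 2.0) to (9.8, 2.6), a distance of √(4.1² + 0.6²) ≈ 4.1.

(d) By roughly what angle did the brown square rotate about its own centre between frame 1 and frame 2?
37° clockwise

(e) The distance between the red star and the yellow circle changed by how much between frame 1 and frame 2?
-3.8

Distance in frame 1: 8.4. Distance in frame 2: 4.6.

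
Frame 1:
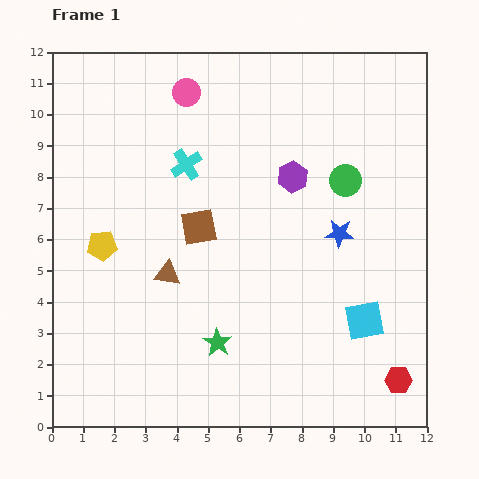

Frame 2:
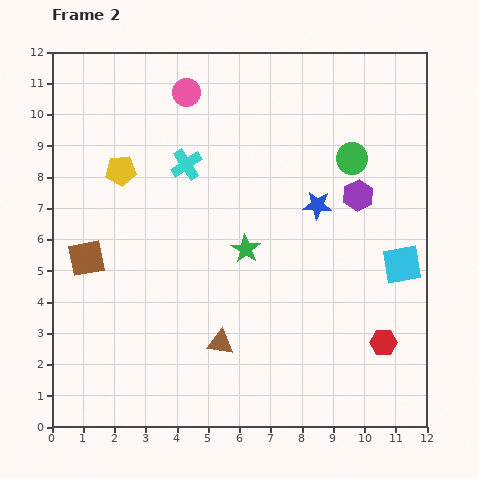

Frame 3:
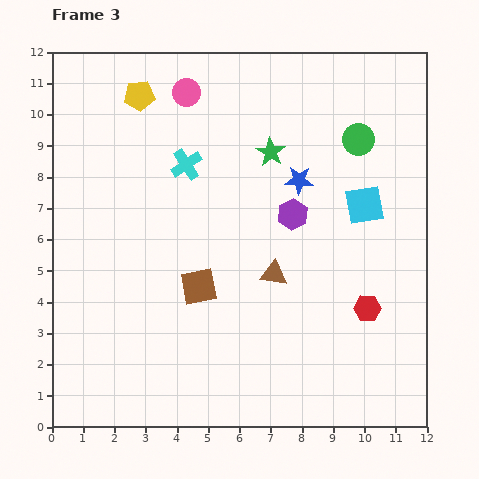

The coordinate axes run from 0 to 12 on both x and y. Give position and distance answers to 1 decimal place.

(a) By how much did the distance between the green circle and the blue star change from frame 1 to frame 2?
+0.2

Distance in frame 1: 1.7. Distance in frame 2: 1.9.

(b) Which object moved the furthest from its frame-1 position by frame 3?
the green star

(moved 6.3; next 4.9)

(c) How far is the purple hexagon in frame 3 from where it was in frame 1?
1.2

The purple hexagon moved from (7.7, 8.0) to (7.7, 6.8), a distance of √(0.0² + 1.2²) ≈ 1.2.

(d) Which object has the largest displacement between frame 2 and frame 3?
the brown square

(moved 3.7; next 3.2)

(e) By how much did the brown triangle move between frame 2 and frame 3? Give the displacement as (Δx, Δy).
(1.7, 2.2)

The brown triangle was at (5.4, 2.7) in frame 2 and (7.1, 4.9) in frame 3.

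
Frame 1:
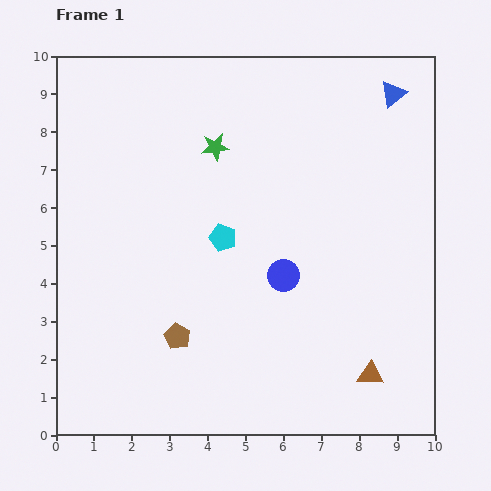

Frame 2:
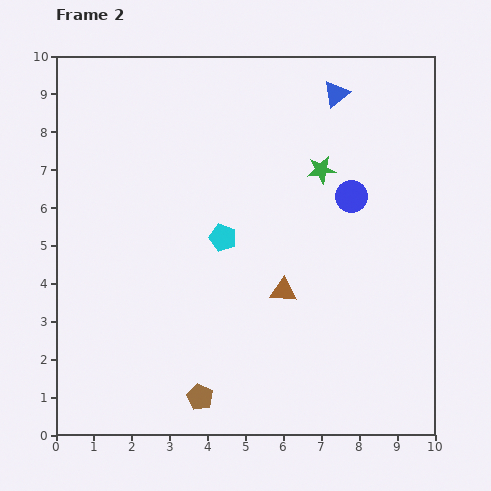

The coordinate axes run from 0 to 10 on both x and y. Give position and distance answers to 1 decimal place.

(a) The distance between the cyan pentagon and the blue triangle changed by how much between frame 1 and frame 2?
-1.1

Distance in frame 1: 5.9. Distance in frame 2: 4.8.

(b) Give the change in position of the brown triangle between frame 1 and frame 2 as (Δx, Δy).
(-2.3, 2.2)

The brown triangle was at (8.3, 1.6) in frame 1 and (6.0, 3.8) in frame 2.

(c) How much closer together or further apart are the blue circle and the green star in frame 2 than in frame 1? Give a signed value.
-2.7

Distance in frame 1: 3.8. Distance in frame 2: 1.1.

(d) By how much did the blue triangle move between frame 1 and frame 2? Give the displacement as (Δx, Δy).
(-1.5, 0.0)

The blue triangle was at (8.9, 9.0) in frame 1 and (7.4, 9.0) in frame 2.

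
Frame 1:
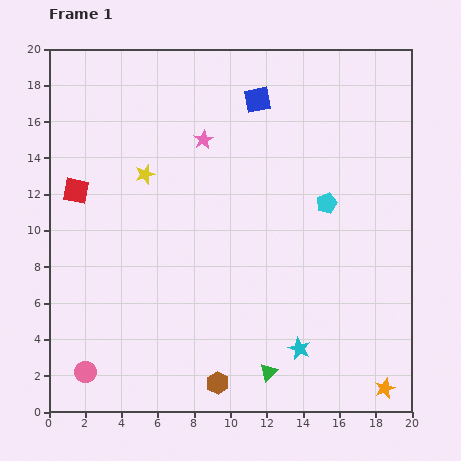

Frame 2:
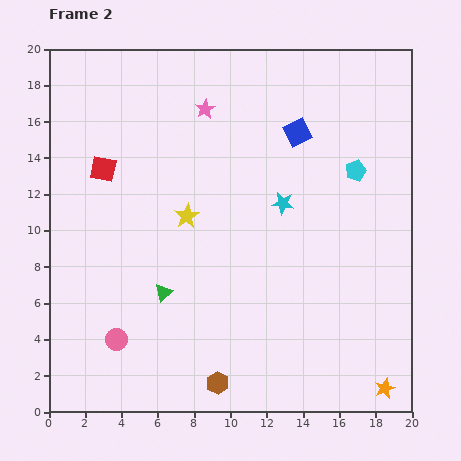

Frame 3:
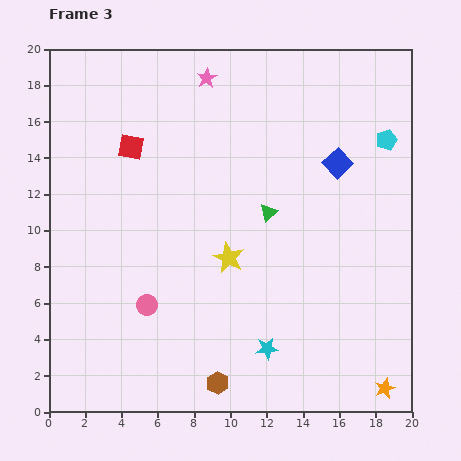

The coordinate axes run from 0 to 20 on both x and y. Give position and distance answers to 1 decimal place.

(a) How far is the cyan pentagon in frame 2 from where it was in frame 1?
2.4

The cyan pentagon moved from (15.3, 11.5) to (16.9, 13.3), a distance of √(1.6² + 1.8²) ≈ 2.4.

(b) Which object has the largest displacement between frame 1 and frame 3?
the green triangle

(moved 8.8; next 6.5)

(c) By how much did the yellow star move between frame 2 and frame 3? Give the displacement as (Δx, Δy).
(2.3, -2.3)

The yellow star was at (7.6, 10.8) in frame 2 and (9.9, 8.5) in frame 3.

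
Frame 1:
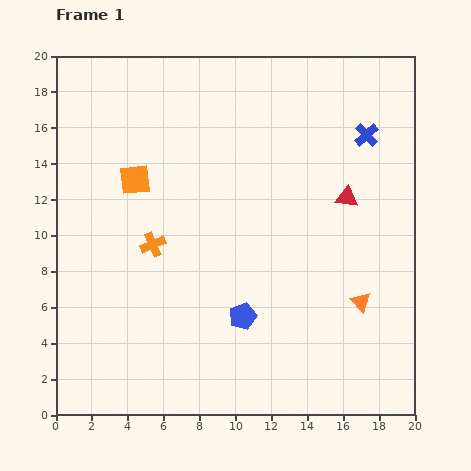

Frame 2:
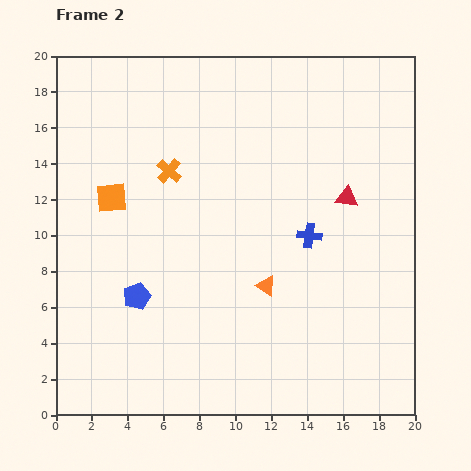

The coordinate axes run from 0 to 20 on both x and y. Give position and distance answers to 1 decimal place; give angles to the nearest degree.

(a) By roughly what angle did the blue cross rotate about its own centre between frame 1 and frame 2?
39° counter-clockwise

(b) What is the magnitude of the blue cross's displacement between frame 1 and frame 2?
6.4

The blue cross moved from (17.3, 15.6) to (14.1, 10.0), a distance of √(3.2² + 5.6²) ≈ 6.4.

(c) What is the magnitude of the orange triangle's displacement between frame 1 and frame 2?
5.4

The orange triangle moved from (17.0, 6.3) to (11.7, 7.2), a distance of √(5.3² + 0.9²) ≈ 5.4.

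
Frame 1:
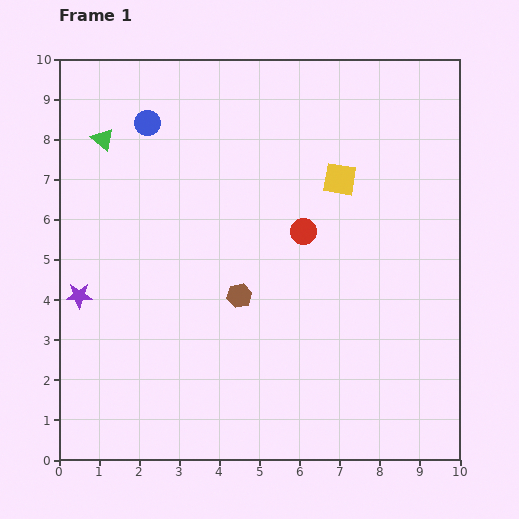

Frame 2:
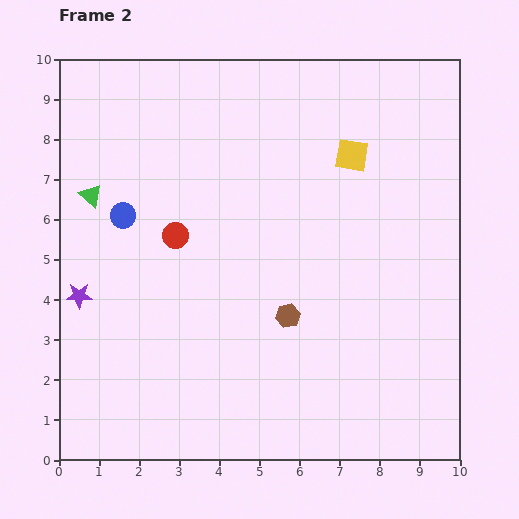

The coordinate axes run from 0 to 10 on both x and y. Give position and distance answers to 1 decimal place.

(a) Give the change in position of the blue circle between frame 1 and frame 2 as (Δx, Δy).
(-0.6, -2.3)

The blue circle was at (2.2, 8.4) in frame 1 and (1.6, 6.1) in frame 2.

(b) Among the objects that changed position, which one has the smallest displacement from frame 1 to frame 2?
the yellow square

(moved 0.7)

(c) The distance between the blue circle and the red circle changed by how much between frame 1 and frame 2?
-3.3

Distance in frame 1: 4.7. Distance in frame 2: 1.4.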